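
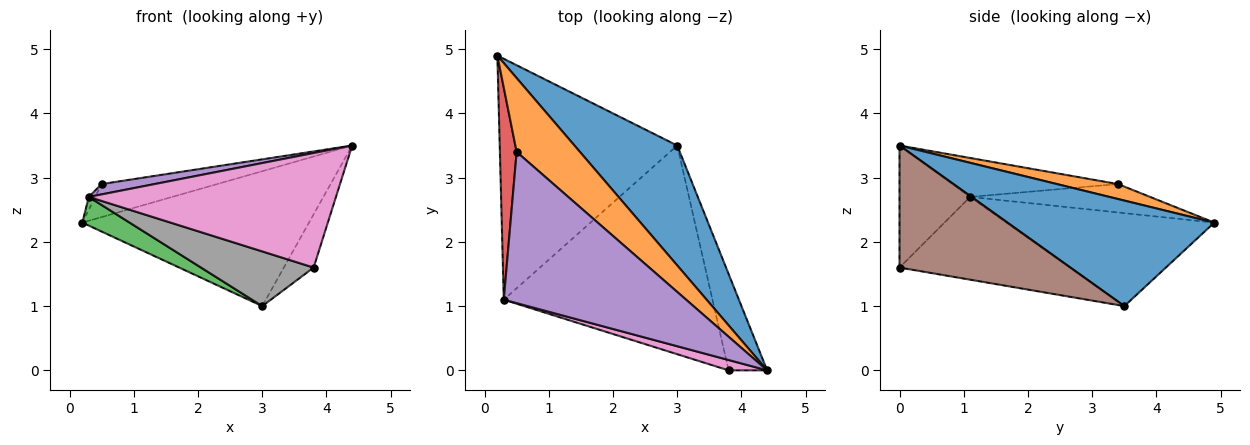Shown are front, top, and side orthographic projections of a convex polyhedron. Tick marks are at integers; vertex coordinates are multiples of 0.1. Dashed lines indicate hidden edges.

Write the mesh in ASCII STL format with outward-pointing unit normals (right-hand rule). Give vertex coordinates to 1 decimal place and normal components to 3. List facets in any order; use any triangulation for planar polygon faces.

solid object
 facet normal 0.564 0.617 0.549
  outer loop
   vertex 3.0 3.5 1.0
   vertex 0.2 4.9 2.3
   vertex 4.4 0.0 3.5
  endloop
 endfacet
 facet normal 0.211 0.399 0.892
  outer loop
   vertex 0.5 3.4 2.9
   vertex 4.4 0.0 3.5
   vertex 0.2 4.9 2.3
  endloop
 endfacet
 facet normal -0.461 -0.105 -0.881
  outer loop
   vertex 0.3 1.1 2.7
   vertex 0.2 4.9 2.3
   vertex 3.0 3.5 1.0
  endloop
 endfacet
 facet normal -0.861 0.031 0.507
  outer loop
   vertex 0.3 1.1 2.7
   vertex 0.5 3.4 2.9
   vertex 0.2 4.9 2.3
  endloop
 endfacet
 facet normal -0.208 -0.067 0.976
  outer loop
   vertex 0.3 1.1 2.7
   vertex 4.4 0.0 3.5
   vertex 0.5 3.4 2.9
  endloop
 endfacet
 facet normal 0.941 0.164 -0.297
  outer loop
   vertex 3.8 0.0 1.6
   vertex 3.0 3.5 1.0
   vertex 4.4 0.0 3.5
  endloop
 endfacet
 facet normal -0.274 -0.958 0.086
  outer loop
   vertex 3.8 0.0 1.6
   vertex 4.4 0.0 3.5
   vertex 0.3 1.1 2.7
  endloop
 endfacet
 facet normal -0.358 -0.237 -0.903
  outer loop
   vertex 3.8 0.0 1.6
   vertex 0.3 1.1 2.7
   vertex 3.0 3.5 1.0
  endloop
 endfacet
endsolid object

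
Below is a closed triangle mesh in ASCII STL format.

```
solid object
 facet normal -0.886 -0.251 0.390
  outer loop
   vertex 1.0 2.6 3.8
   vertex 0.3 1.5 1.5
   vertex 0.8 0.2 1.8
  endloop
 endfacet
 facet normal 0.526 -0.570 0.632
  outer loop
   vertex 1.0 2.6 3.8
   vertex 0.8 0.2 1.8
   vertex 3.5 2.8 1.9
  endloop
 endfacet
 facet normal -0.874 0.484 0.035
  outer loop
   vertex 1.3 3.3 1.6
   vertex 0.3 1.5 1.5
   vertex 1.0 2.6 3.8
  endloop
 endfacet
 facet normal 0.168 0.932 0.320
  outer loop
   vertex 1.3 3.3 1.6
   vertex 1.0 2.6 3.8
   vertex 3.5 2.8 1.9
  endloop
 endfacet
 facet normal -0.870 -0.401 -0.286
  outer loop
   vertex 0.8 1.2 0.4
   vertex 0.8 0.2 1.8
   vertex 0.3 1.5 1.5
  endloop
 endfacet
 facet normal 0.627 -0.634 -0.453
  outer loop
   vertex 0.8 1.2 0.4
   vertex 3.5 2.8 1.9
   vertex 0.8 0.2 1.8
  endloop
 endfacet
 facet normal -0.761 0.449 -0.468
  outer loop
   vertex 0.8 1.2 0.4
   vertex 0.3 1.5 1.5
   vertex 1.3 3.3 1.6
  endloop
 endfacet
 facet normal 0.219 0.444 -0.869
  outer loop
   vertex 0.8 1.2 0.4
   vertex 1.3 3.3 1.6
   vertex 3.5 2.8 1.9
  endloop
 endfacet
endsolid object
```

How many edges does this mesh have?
12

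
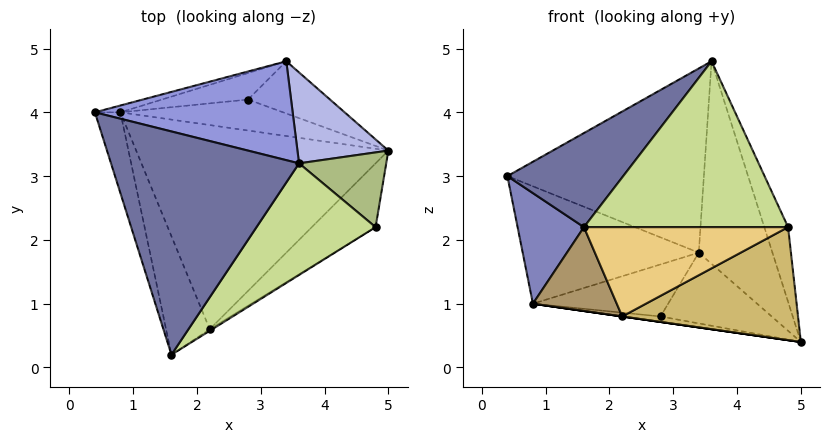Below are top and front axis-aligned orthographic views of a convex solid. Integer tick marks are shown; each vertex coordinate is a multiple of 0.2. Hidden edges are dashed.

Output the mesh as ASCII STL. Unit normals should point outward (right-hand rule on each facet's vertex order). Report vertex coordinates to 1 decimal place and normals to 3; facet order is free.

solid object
 facet normal -0.524 -0.331 0.785
  outer loop
   vertex 3.6 3.2 4.8
   vertex 0.4 4.0 3.0
   vertex 1.6 0.2 2.2
  endloop
 endfacet
 facet normal -0.947 -0.259 -0.189
  outer loop
   vertex 0.8 4.0 1.0
   vertex 1.6 0.2 2.2
   vertex 0.4 4.0 3.0
  endloop
 endfacet
 facet normal -0.046 0.880 0.472
  outer loop
   vertex 3.4 4.8 1.8
   vertex 0.4 4.0 3.0
   vertex 3.6 3.2 4.8
  endloop
 endfacet
 facet normal 0.756 0.597 0.268
  outer loop
   vertex 3.4 4.8 1.8
   vertex 3.6 3.2 4.8
   vertex 5.0 3.4 0.4
  endloop
 endfacet
 facet normal -0.278 0.959 -0.056
  outer loop
   vertex 3.4 4.8 1.8
   vertex 0.8 4.0 1.0
   vertex 0.4 4.0 3.0
  endloop
 endfacet
 facet normal 0.905 0.302 0.302
  outer loop
   vertex 4.8 2.2 2.2
   vertex 5.0 3.4 0.4
   vertex 3.6 3.2 4.8
  endloop
 endfacet
 facet normal 0.460 -0.736 0.496
  outer loop
   vertex 4.8 2.2 2.2
   vertex 3.6 3.2 4.8
   vertex 1.6 0.2 2.2
  endloop
 endfacet
 facet normal -0.141 0.000 -0.990
  outer loop
   vertex 2.2 0.6 0.8
   vertex 0.8 4.0 1.0
   vertex 5.0 3.4 0.4
  endloop
 endfacet
 facet normal -0.835 -0.318 -0.449
  outer loop
   vertex 2.2 0.6 0.8
   vertex 1.6 0.2 2.2
   vertex 0.8 4.0 1.0
  endloop
 endfacet
 facet normal 0.625 -0.680 -0.384
  outer loop
   vertex 2.2 0.6 0.8
   vertex 5.0 3.4 0.4
   vertex 4.8 2.2 2.2
  endloop
 endfacet
 facet normal 0.530 -0.848 -0.015
  outer loop
   vertex 2.2 0.6 0.8
   vertex 4.8 2.2 2.2
   vertex 1.6 0.2 2.2
  endloop
 endfacet
 facet normal -0.115 0.173 -0.978
  outer loop
   vertex 2.8 4.2 0.8
   vertex 5.0 3.4 0.4
   vertex 0.8 4.0 1.0
  endloop
 endfacet
 facet normal 0.182 0.791 -0.584
  outer loop
   vertex 2.8 4.2 0.8
   vertex 3.4 4.8 1.8
   vertex 5.0 3.4 0.4
  endloop
 endfacet
 facet normal -0.133 0.883 -0.450
  outer loop
   vertex 2.8 4.2 0.8
   vertex 0.8 4.0 1.0
   vertex 3.4 4.8 1.8
  endloop
 endfacet
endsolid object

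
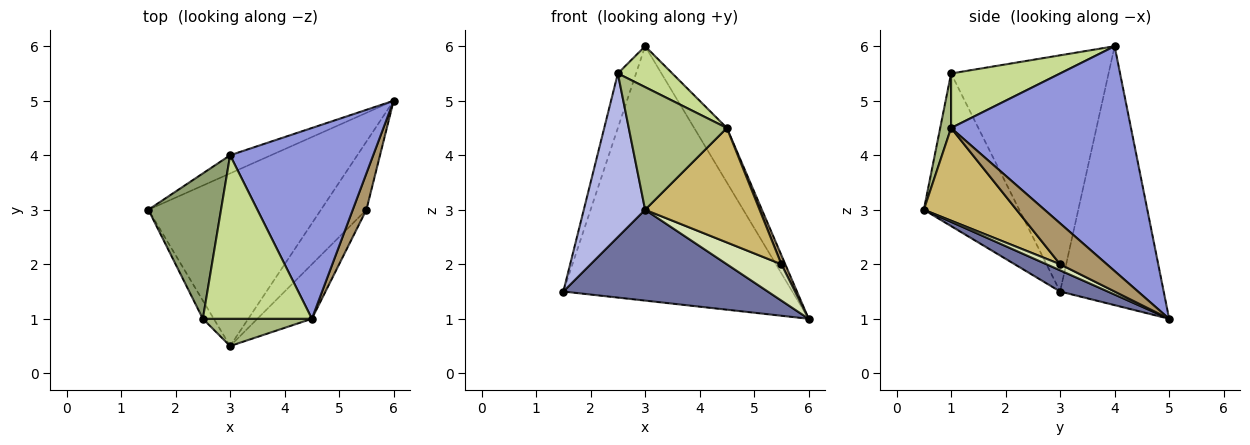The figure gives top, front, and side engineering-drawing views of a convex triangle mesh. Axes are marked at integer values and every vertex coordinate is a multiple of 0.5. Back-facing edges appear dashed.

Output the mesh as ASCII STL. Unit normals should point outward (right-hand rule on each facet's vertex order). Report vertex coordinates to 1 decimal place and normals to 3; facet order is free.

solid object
 facet normal 0.108 -0.463 -0.880
  outer loop
   vertex 3.0 0.5 3.0
   vertex 1.5 3.0 1.5
   vertex 6.0 5.0 1.0
  endloop
 endfacet
 facet normal -0.411 0.909 -0.065
  outer loop
   vertex 3.0 4.0 6.0
   vertex 6.0 5.0 1.0
   vertex 1.5 3.0 1.5
  endloop
 endfacet
 facet normal 0.834 0.152 0.531
  outer loop
   vertex 4.5 1.0 4.5
   vertex 6.0 5.0 1.0
   vertex 3.0 4.0 6.0
  endloop
 endfacet
 facet normal -0.840 -0.540 -0.060
  outer loop
   vertex 2.5 1.0 5.5
   vertex 1.5 3.0 1.5
   vertex 3.0 0.5 3.0
  endloop
 endfacet
 facet normal -0.950 0.110 0.292
  outer loop
   vertex 2.5 1.0 5.5
   vertex 3.0 4.0 6.0
   vertex 1.5 3.0 1.5
  endloop
 endfacet
 facet normal 0.108 -0.970 0.216
  outer loop
   vertex 2.5 1.0 5.5
   vertex 3.0 0.5 3.0
   vertex 4.5 1.0 4.5
  endloop
 endfacet
 facet normal 0.436 -0.218 0.873
  outer loop
   vertex 2.5 1.0 5.5
   vertex 4.5 1.0 4.5
   vertex 3.0 4.0 6.0
  endloop
 endfacet
 facet normal 0.117 -0.467 -0.876
  outer loop
   vertex 5.5 3.0 2.0
   vertex 3.0 0.5 3.0
   vertex 6.0 5.0 1.0
  endloop
 endfacet
 facet normal 0.946 -0.079 0.315
  outer loop
   vertex 5.5 3.0 2.0
   vertex 6.0 5.0 1.0
   vertex 4.5 1.0 4.5
  endloop
 endfacet
 facet normal 0.590 -0.729 -0.347
  outer loop
   vertex 5.5 3.0 2.0
   vertex 4.5 1.0 4.5
   vertex 3.0 0.5 3.0
  endloop
 endfacet
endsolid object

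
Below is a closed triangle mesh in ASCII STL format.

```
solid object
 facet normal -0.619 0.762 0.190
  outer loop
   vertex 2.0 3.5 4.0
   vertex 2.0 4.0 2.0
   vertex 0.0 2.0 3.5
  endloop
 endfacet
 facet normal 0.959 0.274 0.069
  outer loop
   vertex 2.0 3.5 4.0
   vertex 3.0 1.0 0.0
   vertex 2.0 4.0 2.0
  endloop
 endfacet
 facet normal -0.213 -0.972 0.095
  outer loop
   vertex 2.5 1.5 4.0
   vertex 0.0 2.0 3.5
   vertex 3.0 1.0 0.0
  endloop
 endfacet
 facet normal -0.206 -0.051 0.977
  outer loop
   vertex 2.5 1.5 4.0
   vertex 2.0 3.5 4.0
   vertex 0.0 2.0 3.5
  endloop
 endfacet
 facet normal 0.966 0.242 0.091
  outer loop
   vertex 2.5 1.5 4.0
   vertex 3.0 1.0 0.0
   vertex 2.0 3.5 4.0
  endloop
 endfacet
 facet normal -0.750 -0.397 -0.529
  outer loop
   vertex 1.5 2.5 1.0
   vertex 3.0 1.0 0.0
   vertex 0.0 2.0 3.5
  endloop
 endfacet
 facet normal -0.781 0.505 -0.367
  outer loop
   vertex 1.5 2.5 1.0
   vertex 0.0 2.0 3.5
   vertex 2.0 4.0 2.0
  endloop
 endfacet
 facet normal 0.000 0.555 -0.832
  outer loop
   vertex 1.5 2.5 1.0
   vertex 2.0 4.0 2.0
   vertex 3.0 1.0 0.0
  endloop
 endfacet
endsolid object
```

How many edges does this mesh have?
12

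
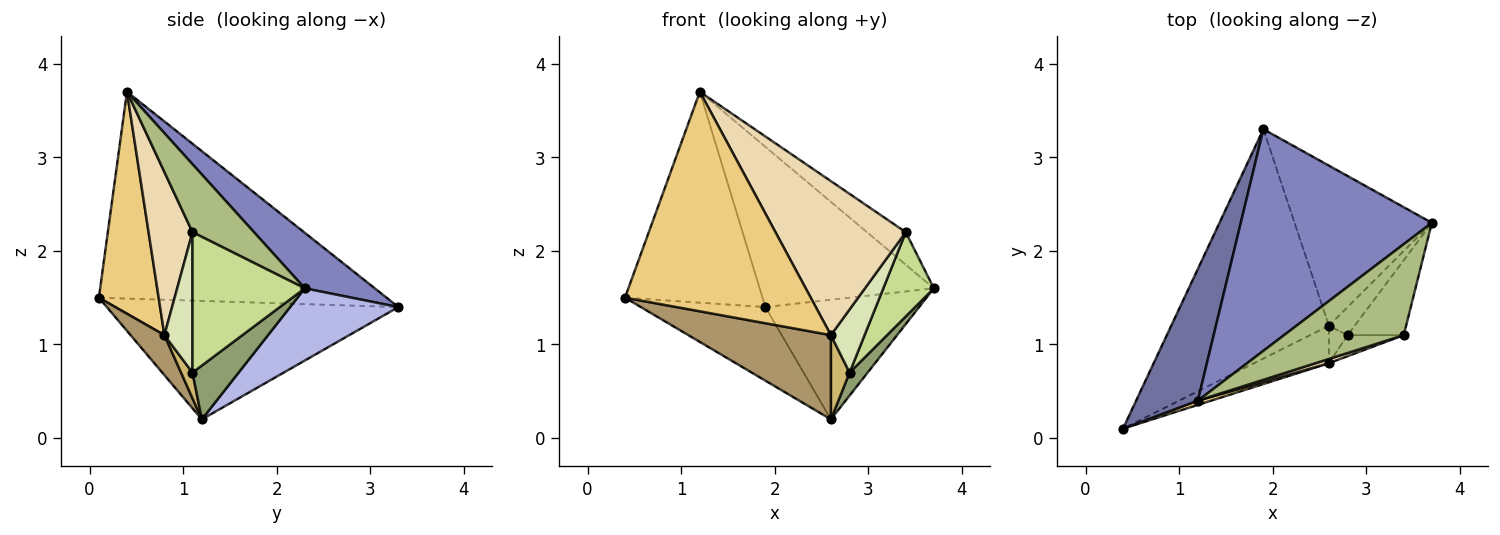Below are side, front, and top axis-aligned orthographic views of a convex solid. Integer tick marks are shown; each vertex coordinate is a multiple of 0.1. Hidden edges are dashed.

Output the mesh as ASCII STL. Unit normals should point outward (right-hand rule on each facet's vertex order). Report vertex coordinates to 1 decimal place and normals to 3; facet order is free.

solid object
 facet normal -0.871 0.416 0.260
  outer loop
   vertex 1.2 0.4 3.7
   vertex 1.9 3.3 1.4
   vertex 0.4 0.1 1.5
  endloop
 endfacet
 facet normal 0.229 0.570 0.789
  outer loop
   vertex 1.2 0.4 3.7
   vertex 3.7 2.3 1.6
   vertex 1.9 3.3 1.4
  endloop
 endfacet
 facet normal -0.582 0.249 -0.774
  outer loop
   vertex 2.6 1.2 0.2
   vertex 0.4 0.1 1.5
   vertex 1.9 3.3 1.4
  endloop
 endfacet
 facet normal 0.388 0.551 -0.738
  outer loop
   vertex 2.6 1.2 0.2
   vertex 1.9 3.3 1.4
   vertex 3.7 2.3 1.6
  endloop
 endfacet
 facet normal 0.851 -0.333 -0.407
  outer loop
   vertex 2.8 1.1 0.7
   vertex 2.6 1.2 0.2
   vertex 3.7 2.3 1.6
  endloop
 endfacet
 facet normal 0.472 0.297 0.830
  outer loop
   vertex 3.4 1.1 2.2
   vertex 3.7 2.3 1.6
   vertex 1.2 0.4 3.7
  endloop
 endfacet
 facet normal 0.857 -0.386 -0.343
  outer loop
   vertex 3.4 1.1 2.2
   vertex 2.8 1.1 0.7
   vertex 3.7 2.3 1.6
  endloop
 endfacet
 facet normal 0.620 -0.744 -0.248
  outer loop
   vertex 2.6 0.8 1.1
   vertex 2.8 1.1 0.7
   vertex 3.4 1.1 2.2
  endloop
 endfacet
 facet normal 0.212 -0.893 -0.397
  outer loop
   vertex 2.6 0.8 1.1
   vertex 0.4 0.1 1.5
   vertex 2.6 1.2 0.2
  endloop
 endfacet
 facet normal 0.488 -0.798 -0.355
  outer loop
   vertex 2.6 0.8 1.1
   vertex 2.6 1.2 0.2
   vertex 2.8 1.1 0.7
  endloop
 endfacet
 facet normal 0.306 -0.952 0.018
  outer loop
   vertex 2.6 0.8 1.1
   vertex 1.2 0.4 3.7
   vertex 0.4 0.1 1.5
  endloop
 endfacet
 facet normal 0.319 -0.947 0.026
  outer loop
   vertex 2.6 0.8 1.1
   vertex 3.4 1.1 2.2
   vertex 1.2 0.4 3.7
  endloop
 endfacet
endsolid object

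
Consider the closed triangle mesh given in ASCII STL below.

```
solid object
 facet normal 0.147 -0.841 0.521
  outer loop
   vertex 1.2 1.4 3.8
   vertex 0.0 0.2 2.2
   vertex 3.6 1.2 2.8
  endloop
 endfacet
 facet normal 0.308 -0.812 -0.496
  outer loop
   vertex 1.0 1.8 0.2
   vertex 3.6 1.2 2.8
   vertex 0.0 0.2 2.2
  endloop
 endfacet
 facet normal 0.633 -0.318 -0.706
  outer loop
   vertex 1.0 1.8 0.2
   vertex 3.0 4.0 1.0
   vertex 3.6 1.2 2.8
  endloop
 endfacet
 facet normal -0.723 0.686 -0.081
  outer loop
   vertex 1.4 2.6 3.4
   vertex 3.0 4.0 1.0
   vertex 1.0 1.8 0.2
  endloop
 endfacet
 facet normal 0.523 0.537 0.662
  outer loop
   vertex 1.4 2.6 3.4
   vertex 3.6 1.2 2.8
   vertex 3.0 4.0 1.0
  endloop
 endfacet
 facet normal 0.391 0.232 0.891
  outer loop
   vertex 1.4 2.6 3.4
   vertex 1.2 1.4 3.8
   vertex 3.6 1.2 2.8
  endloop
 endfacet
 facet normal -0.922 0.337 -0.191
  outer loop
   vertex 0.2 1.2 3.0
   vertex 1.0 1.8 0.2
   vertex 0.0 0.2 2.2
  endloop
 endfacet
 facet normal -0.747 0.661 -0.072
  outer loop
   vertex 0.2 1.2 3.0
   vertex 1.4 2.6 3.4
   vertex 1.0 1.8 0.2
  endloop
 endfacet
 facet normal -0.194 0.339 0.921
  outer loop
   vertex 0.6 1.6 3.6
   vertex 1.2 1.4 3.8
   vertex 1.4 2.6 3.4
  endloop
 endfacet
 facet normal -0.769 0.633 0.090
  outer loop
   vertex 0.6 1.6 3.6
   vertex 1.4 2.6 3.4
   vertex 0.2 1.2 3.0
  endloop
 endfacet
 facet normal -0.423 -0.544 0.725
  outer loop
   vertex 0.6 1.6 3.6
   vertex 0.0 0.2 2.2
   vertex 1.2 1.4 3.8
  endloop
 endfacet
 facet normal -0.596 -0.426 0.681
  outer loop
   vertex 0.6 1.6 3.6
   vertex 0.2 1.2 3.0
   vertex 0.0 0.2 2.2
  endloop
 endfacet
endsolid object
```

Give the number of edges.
18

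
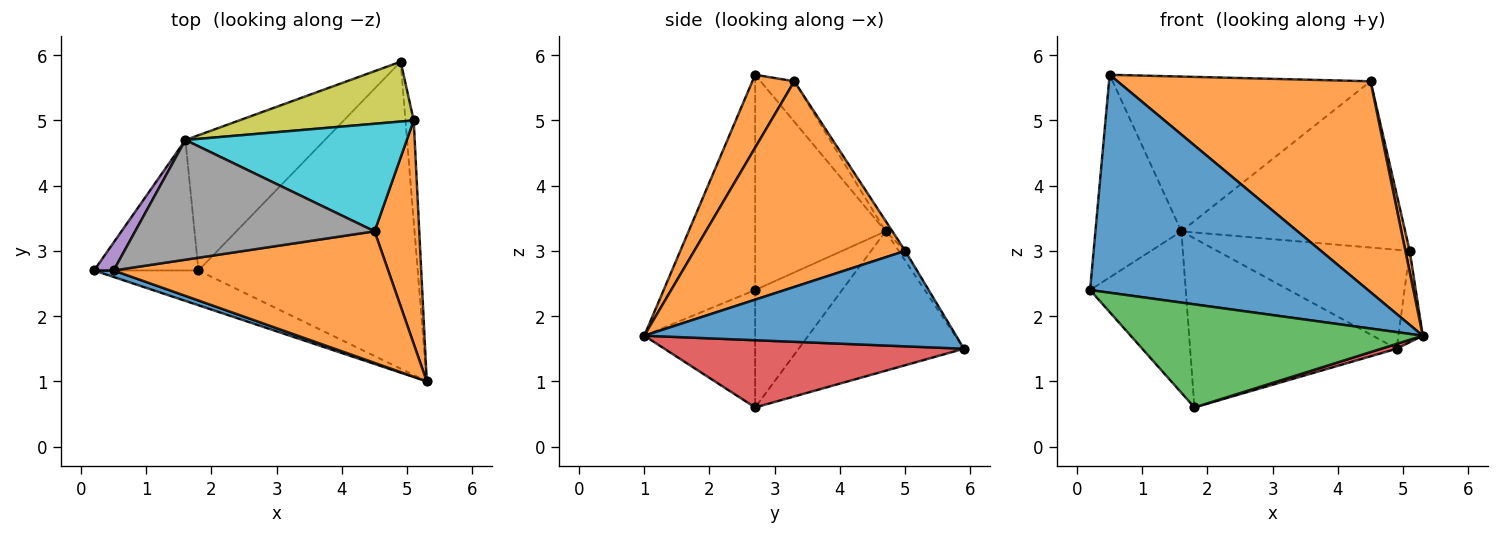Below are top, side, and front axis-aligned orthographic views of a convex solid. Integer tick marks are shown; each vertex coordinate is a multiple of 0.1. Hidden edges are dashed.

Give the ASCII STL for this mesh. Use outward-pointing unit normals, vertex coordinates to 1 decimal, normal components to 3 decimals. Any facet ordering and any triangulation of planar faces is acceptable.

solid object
 facet normal -0.313 -0.949 0.028
  outer loop
   vertex 0.5 2.7 5.7
   vertex 0.2 2.7 2.4
   vertex 5.3 1.0 1.7
  endloop
 endfacet
 facet normal 0.139 -0.840 0.524
  outer loop
   vertex 4.5 3.3 5.6
   vertex 0.5 2.7 5.7
   vertex 5.3 1.0 1.7
  endloop
 endfacet
 facet normal -0.338 -0.892 -0.301
  outer loop
   vertex 1.8 2.7 0.6
   vertex 5.3 1.0 1.7
   vertex 0.2 2.7 2.4
  endloop
 endfacet
 facet normal 0.293 -0.015 -0.956
  outer loop
   vertex 1.8 2.7 0.6
   vertex 4.9 5.9 1.5
   vertex 5.3 1.0 1.7
  endloop
 endfacet
 facet normal -0.833 0.549 0.076
  outer loop
   vertex 1.6 4.7 3.3
   vertex 0.2 2.7 2.4
   vertex 0.5 2.7 5.7
  endloop
 endfacet
 facet normal -0.577 0.635 -0.513
  outer loop
   vertex 1.6 4.7 3.3
   vertex 1.8 2.7 0.6
   vertex 0.2 2.7 2.4
  endloop
 endfacet
 facet normal -0.530 0.662 -0.530
  outer loop
   vertex 1.6 4.7 3.3
   vertex 4.9 5.9 1.5
   vertex 1.8 2.7 0.6
  endloop
 endfacet
 facet normal -0.103 0.787 0.609
  outer loop
   vertex 1.6 4.7 3.3
   vertex 0.5 2.7 5.7
   vertex 4.5 3.3 5.6
  endloop
 endfacet
 facet normal -0.029 0.855 0.517
  outer loop
   vertex 5.1 5.0 3.0
   vertex 4.9 5.9 1.5
   vertex 1.6 4.7 3.3
  endloop
 endfacet
 facet normal -0.025 0.839 0.543
  outer loop
   vertex 5.1 5.0 3.0
   vertex 1.6 4.7 3.3
   vertex 4.5 3.3 5.6
  endloop
 endfacet
 facet normal 0.993 0.078 -0.086
  outer loop
   vertex 5.1 5.0 3.0
   vertex 5.3 1.0 1.7
   vertex 4.9 5.9 1.5
  endloop
 endfacet
 facet normal 0.977 -0.020 0.212
  outer loop
   vertex 5.1 5.0 3.0
   vertex 4.5 3.3 5.6
   vertex 5.3 1.0 1.7
  endloop
 endfacet
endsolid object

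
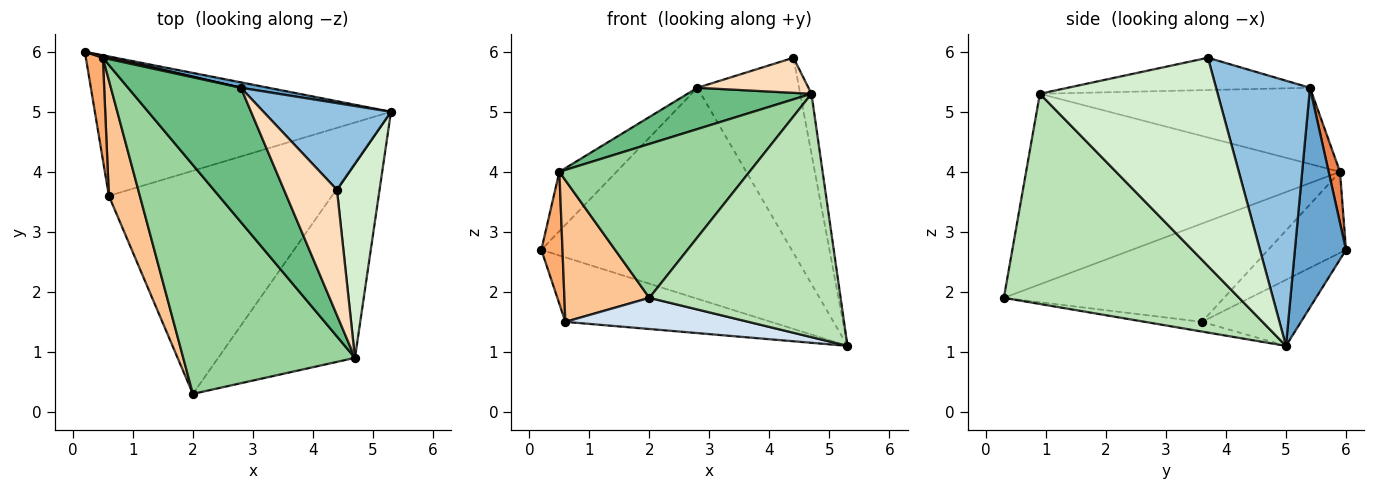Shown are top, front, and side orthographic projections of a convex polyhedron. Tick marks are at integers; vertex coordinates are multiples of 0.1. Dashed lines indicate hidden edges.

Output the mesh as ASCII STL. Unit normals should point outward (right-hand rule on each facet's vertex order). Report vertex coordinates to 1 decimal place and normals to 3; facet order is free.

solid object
 facet normal 0.200 0.979 0.025
  outer loop
   vertex 2.8 5.4 5.4
   vertex 5.3 5.0 1.1
   vertex 0.2 6.0 2.7
  endloop
 endfacet
 facet normal 0.645 0.698 0.310
  outer loop
   vertex 2.8 5.4 5.4
   vertex 4.4 3.7 5.9
   vertex 5.3 5.0 1.1
  endloop
 endfacet
 facet normal -0.198 0.412 -0.889
  outer loop
   vertex 0.6 3.6 1.5
   vertex 0.2 6.0 2.7
   vertex 5.3 5.0 1.1
  endloop
 endfacet
 facet normal -0.043 -0.138 -0.989
  outer loop
   vertex 0.6 3.6 1.5
   vertex 5.3 5.0 1.1
   vertex 2.0 0.3 1.9
  endloop
 endfacet
 facet normal 0.195 0.980 0.031
  outer loop
   vertex 0.5 5.9 4.0
   vertex 2.8 5.4 5.4
   vertex 0.2 6.0 2.7
  endloop
 endfacet
 facet normal -0.946 -0.257 0.199
  outer loop
   vertex 0.5 5.9 4.0
   vertex 0.2 6.0 2.7
   vertex 0.6 3.6 1.5
  endloop
 endfacet
 facet normal -0.895 -0.346 0.282
  outer loop
   vertex 0.5 5.9 4.0
   vertex 0.6 3.6 1.5
   vertex 2.0 0.3 1.9
  endloop
 endfacet
 facet normal -0.506 -0.232 0.831
  outer loop
   vertex 4.7 0.9 5.3
   vertex 4.4 3.7 5.9
   vertex 2.8 5.4 5.4
  endloop
 endfacet
 facet normal -0.542 -0.247 0.803
  outer loop
   vertex 4.7 0.9 5.3
   vertex 2.8 5.4 5.4
   vertex 0.5 5.9 4.0
  endloop
 endfacet
 facet normal -0.677 -0.410 0.610
  outer loop
   vertex 4.7 0.9 5.3
   vertex 0.5 5.9 4.0
   vertex 2.0 0.3 1.9
  endloop
 endfacet
 facet normal 0.693 -0.563 -0.451
  outer loop
   vertex 4.7 0.9 5.3
   vertex 2.0 0.3 1.9
   vertex 5.3 5.0 1.1
  endloop
 endfacet
 facet normal 0.978 0.062 0.200
  outer loop
   vertex 4.7 0.9 5.3
   vertex 5.3 5.0 1.1
   vertex 4.4 3.7 5.9
  endloop
 endfacet
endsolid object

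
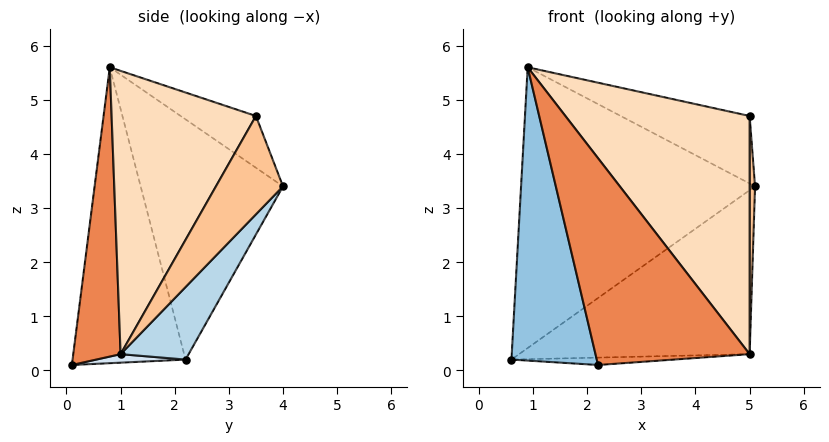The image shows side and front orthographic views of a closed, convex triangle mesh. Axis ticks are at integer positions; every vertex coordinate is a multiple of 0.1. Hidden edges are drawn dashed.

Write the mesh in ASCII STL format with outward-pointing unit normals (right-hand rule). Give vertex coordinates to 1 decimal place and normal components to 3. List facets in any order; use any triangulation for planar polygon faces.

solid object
 facet normal -0.504 0.829 0.243
  outer loop
   vertex 0.9 0.8 5.6
   vertex 5.1 4.0 3.4
   vertex 0.6 2.2 0.2
  endloop
 endfacet
 facet normal -0.793 -0.599 -0.111
  outer loop
   vertex 0.9 0.8 5.6
   vertex 0.6 2.2 0.2
   vertex 2.2 0.1 0.1
  endloop
 endfacet
 facet normal 0.206 0.700 -0.684
  outer loop
   vertex 5.0 1.0 0.3
   vertex 0.6 2.2 0.2
   vertex 5.1 4.0 3.4
  endloop
 endfacet
 facet normal 0.045 0.082 -0.996
  outer loop
   vertex 5.0 1.0 0.3
   vertex 2.2 0.1 0.1
   vertex 0.6 2.2 0.2
  endloop
 endfacet
 facet normal 0.288 -0.939 0.188
  outer loop
   vertex 5.0 1.0 0.3
   vertex 0.9 0.8 5.6
   vertex 2.2 0.1 0.1
  endloop
 endfacet
 facet normal -0.484 0.829 0.281
  outer loop
   vertex 5.0 3.5 4.7
   vertex 5.1 4.0 3.4
   vertex 0.9 0.8 5.6
  endloop
 endfacet
 facet normal 0.996 -0.080 0.046
  outer loop
   vertex 5.0 3.5 4.7
   vertex 5.0 1.0 0.3
   vertex 5.1 4.0 3.4
  endloop
 endfacet
 facet normal 0.563 -0.719 0.408
  outer loop
   vertex 5.0 3.5 4.7
   vertex 0.9 0.8 5.6
   vertex 5.0 1.0 0.3
  endloop
 endfacet
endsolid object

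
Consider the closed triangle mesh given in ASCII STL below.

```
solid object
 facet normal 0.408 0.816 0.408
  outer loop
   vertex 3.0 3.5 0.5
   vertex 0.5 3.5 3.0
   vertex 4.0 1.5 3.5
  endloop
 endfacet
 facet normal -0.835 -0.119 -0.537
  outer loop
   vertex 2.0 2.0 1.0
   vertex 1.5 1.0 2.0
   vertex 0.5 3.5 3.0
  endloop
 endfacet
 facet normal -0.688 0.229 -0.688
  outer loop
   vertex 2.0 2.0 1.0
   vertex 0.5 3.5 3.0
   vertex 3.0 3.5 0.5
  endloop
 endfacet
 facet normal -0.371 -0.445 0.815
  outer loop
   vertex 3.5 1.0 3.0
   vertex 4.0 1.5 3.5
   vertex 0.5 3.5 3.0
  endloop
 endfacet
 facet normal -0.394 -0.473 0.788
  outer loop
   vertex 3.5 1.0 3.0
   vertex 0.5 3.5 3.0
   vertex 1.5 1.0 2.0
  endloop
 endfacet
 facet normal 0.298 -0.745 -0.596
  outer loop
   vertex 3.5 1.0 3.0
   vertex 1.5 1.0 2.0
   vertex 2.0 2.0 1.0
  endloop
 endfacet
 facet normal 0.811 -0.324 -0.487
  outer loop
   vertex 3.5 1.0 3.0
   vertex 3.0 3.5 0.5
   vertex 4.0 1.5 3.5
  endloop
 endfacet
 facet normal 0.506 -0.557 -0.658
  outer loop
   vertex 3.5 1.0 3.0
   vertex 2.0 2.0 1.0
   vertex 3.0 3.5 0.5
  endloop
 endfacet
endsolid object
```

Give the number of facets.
8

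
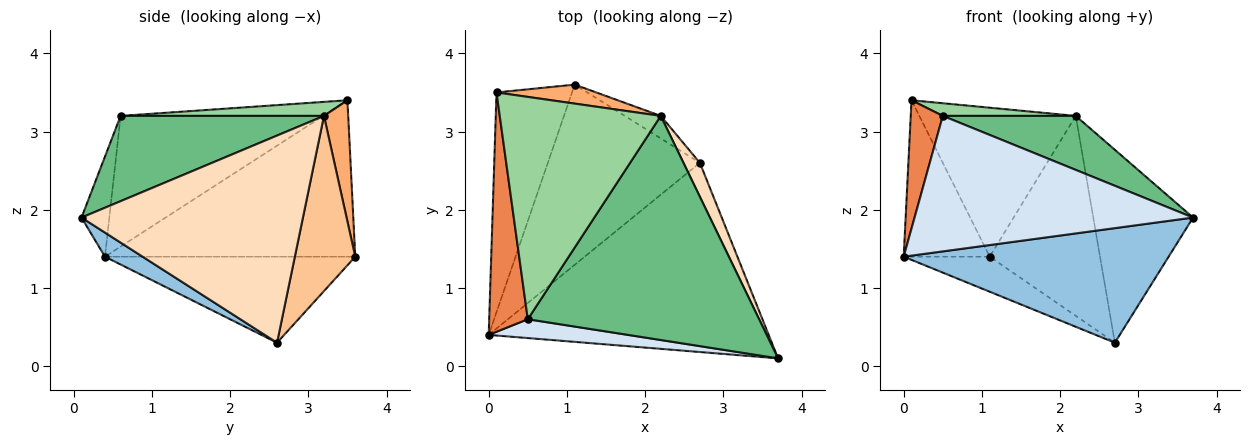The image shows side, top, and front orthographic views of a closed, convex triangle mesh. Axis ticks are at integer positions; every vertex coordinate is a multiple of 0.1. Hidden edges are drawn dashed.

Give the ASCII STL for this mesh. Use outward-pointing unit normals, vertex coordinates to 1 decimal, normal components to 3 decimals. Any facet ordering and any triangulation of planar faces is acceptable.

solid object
 facet normal -0.860 0.296 -0.415
  outer loop
   vertex 0.1 3.5 3.4
   vertex 1.1 3.6 1.4
   vertex 0.0 0.4 1.4
  endloop
 endfacet
 facet normal 0.073 -0.517 -0.853
  outer loop
   vertex 2.7 2.6 0.3
   vertex 3.7 0.1 1.9
   vertex 0.0 0.4 1.4
  endloop
 endfacet
 facet normal -0.486 0.167 -0.858
  outer loop
   vertex 2.7 2.6 0.3
   vertex 0.0 0.4 1.4
   vertex 1.1 3.6 1.4
  endloop
 endfacet
 facet normal -0.098 -0.986 0.137
  outer loop
   vertex 0.5 0.6 3.2
   vertex 0.0 0.4 1.4
   vertex 3.7 0.1 1.9
  endloop
 endfacet
 facet normal -0.948 -0.150 0.280
  outer loop
   vertex 0.5 0.6 3.2
   vertex 0.1 3.5 3.4
   vertex 0.0 0.4 1.4
  endloop
 endfacet
 facet normal 0.152 0.980 0.125
  outer loop
   vertex 2.2 3.2 3.2
   vertex 1.1 3.6 1.4
   vertex 0.1 3.5 3.4
  endloop
 endfacet
 facet normal 0.478 0.873 -0.098
  outer loop
   vertex 2.2 3.2 3.2
   vertex 2.7 2.6 0.3
   vertex 1.1 3.6 1.4
  endloop
 endfacet
 facet normal 0.909 0.410 0.072
  outer loop
   vertex 2.2 3.2 3.2
   vertex 3.7 0.1 1.9
   vertex 2.7 2.6 0.3
  endloop
 endfacet
 facet normal 0.337 -0.221 0.915
  outer loop
   vertex 2.2 3.2 3.2
   vertex 0.5 0.6 3.2
   vertex 3.7 0.1 1.9
  endloop
 endfacet
 facet normal 0.087 -0.057 0.995
  outer loop
   vertex 2.2 3.2 3.2
   vertex 0.1 3.5 3.4
   vertex 0.5 0.6 3.2
  endloop
 endfacet
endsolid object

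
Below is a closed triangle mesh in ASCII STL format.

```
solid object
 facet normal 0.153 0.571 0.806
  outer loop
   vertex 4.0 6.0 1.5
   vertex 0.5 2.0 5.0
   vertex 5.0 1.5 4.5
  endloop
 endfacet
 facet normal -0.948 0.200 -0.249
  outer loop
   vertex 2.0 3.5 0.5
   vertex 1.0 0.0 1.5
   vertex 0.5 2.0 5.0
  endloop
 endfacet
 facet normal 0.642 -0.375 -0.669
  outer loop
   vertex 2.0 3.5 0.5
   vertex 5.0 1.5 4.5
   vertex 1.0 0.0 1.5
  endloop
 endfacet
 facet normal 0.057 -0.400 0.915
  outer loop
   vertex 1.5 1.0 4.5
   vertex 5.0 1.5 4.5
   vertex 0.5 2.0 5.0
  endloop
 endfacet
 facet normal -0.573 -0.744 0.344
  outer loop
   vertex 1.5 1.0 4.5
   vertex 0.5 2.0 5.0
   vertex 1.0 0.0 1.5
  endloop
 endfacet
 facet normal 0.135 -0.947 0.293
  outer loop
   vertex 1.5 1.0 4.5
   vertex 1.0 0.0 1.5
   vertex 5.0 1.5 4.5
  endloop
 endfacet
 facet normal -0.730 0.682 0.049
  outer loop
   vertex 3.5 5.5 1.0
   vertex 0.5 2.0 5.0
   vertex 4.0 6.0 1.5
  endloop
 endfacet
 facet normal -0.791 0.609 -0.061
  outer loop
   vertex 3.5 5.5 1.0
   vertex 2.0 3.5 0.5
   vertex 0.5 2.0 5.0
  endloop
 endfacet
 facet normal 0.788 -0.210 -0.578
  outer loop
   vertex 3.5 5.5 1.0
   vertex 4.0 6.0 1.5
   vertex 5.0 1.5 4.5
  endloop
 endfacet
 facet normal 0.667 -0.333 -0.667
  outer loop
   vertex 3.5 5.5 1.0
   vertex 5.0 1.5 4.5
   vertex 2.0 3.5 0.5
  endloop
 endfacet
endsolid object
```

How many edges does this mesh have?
15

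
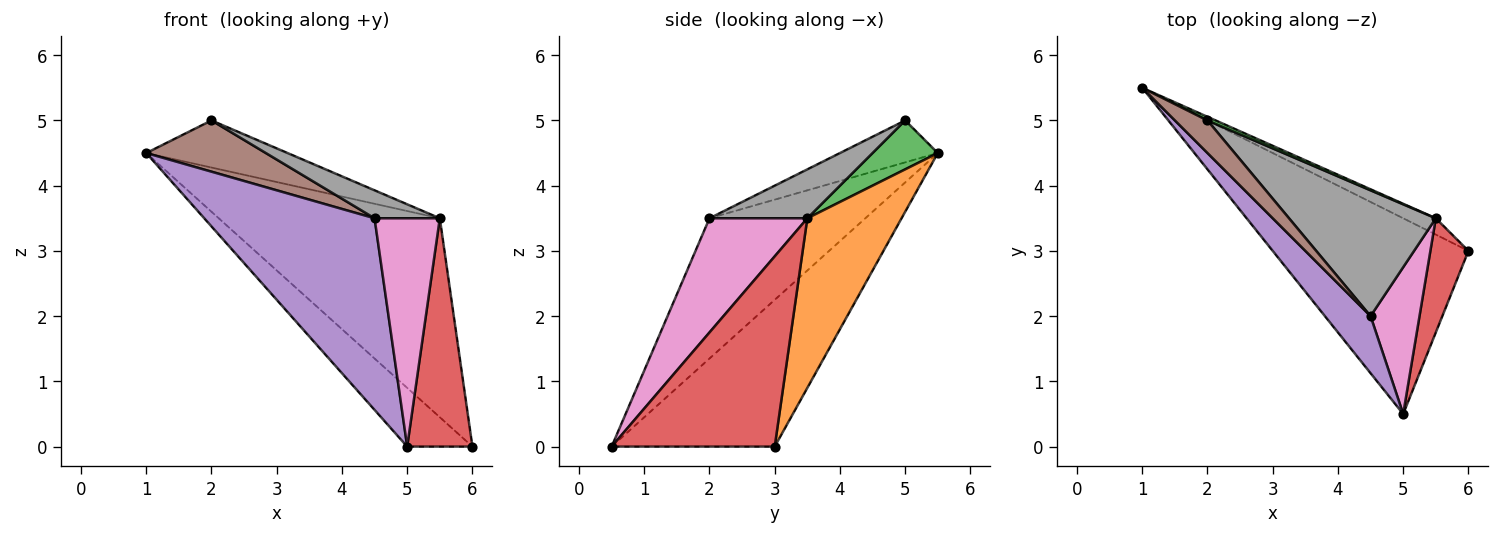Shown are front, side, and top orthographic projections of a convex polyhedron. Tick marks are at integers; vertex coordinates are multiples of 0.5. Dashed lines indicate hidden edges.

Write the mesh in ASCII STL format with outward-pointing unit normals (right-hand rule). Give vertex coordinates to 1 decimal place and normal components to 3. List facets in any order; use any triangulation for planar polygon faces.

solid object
 facet normal -0.583 0.233 -0.778
  outer loop
   vertex 5.0 0.5 0.0
   vertex 1.0 5.5 4.5
   vertex 6.0 3.0 0.0
  endloop
 endfacet
 facet normal 0.391 0.917 -0.075
  outer loop
   vertex 5.5 3.5 3.5
   vertex 6.0 3.0 0.0
   vertex 1.0 5.5 4.5
  endloop
 endfacet
 facet normal 0.418 0.906 0.070
  outer loop
   vertex 5.5 3.5 3.5
   vertex 1.0 5.5 4.5
   vertex 2.0 5.0 5.0
  endloop
 endfacet
 facet normal 0.913 -0.365 0.183
  outer loop
   vertex 5.5 3.5 3.5
   vertex 5.0 0.5 0.0
   vertex 6.0 3.0 0.0
  endloop
 endfacet
 facet normal -0.659 -0.721 0.215
  outer loop
   vertex 4.5 2.0 3.5
   vertex 1.0 5.5 4.5
   vertex 5.0 0.5 0.0
  endloop
 endfacet
 facet normal -0.568 -0.694 0.442
  outer loop
   vertex 4.5 2.0 3.5
   vertex 2.0 5.0 5.0
   vertex 1.0 5.5 4.5
  endloop
 endfacet
 facet normal 0.784 -0.522 0.336
  outer loop
   vertex 4.5 2.0 3.5
   vertex 5.0 0.5 0.0
   vertex 5.5 3.5 3.5
  endloop
 endfacet
 facet normal 0.309 -0.206 0.928
  outer loop
   vertex 4.5 2.0 3.5
   vertex 5.5 3.5 3.5
   vertex 2.0 5.0 5.0
  endloop
 endfacet
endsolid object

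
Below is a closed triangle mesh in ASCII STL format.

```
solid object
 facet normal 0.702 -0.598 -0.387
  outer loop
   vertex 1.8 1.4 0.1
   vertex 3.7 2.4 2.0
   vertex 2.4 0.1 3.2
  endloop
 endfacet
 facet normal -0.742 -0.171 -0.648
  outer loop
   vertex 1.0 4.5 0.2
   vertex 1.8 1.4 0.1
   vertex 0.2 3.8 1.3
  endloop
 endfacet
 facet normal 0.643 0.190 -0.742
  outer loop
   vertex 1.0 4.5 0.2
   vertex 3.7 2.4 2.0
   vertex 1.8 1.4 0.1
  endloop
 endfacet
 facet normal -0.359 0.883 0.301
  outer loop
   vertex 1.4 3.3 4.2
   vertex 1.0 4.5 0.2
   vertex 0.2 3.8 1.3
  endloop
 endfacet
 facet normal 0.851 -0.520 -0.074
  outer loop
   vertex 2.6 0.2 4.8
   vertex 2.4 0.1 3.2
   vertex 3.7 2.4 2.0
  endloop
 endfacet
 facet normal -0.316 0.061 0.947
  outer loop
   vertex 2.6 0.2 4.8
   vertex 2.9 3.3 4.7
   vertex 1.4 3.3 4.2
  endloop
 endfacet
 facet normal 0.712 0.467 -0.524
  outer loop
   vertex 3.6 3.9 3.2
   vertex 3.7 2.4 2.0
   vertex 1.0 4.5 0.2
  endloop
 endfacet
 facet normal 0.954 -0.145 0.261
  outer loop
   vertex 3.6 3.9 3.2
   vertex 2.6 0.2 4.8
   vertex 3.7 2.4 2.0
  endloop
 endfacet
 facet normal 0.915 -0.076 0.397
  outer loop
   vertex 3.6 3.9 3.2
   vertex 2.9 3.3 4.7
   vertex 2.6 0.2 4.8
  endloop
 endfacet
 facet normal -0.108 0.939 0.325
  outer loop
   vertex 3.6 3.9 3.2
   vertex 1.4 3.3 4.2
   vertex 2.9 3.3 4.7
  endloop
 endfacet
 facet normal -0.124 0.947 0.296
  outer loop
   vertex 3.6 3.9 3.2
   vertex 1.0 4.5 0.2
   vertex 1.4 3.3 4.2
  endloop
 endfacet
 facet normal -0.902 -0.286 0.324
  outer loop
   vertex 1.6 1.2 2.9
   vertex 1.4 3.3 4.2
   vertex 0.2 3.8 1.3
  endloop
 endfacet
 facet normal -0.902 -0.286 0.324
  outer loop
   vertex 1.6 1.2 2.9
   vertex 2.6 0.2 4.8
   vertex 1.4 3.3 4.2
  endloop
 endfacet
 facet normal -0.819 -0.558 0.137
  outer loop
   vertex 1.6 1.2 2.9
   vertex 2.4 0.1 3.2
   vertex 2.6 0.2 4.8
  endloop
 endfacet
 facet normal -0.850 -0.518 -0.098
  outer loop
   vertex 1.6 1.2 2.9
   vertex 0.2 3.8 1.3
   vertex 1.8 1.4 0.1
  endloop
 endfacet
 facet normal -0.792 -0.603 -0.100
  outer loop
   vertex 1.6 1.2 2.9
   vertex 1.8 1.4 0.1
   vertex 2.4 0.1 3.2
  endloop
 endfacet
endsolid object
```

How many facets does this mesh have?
16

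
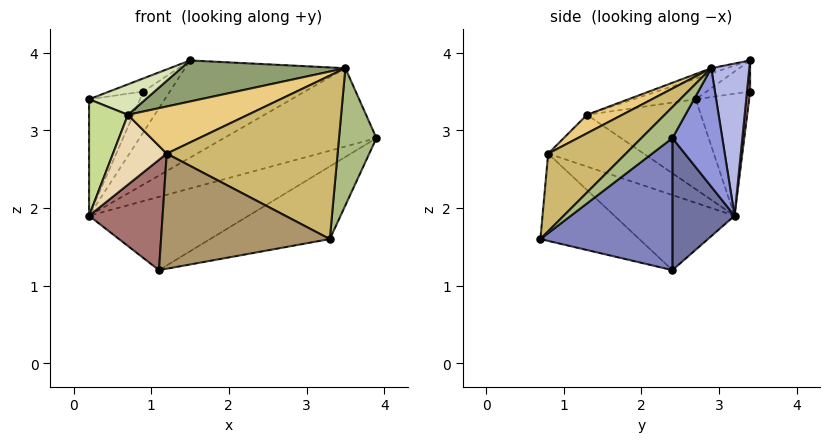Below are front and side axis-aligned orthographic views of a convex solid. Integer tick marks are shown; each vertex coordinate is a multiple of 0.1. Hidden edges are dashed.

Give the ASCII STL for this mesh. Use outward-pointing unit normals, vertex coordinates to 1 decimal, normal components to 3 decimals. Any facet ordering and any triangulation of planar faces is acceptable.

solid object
 facet normal 0.312 0.800 -0.513
  outer loop
   vertex 1.1 2.4 1.2
   vertex 0.2 3.2 1.9
   vertex 3.9 2.4 2.9
  endloop
 endfacet
 facet normal 0.470 0.426 -0.773
  outer loop
   vertex 1.1 2.4 1.2
   vertex 3.9 2.4 2.9
   vertex 3.3 0.7 1.6
  endloop
 endfacet
 facet normal 0.290 0.886 -0.363
  outer loop
   vertex 3.5 2.9 3.8
   vertex 3.9 2.4 2.9
   vertex 0.2 3.2 1.9
  endloop
 endfacet
 facet normal 0.224 0.945 -0.240
  outer loop
   vertex 3.5 2.9 3.8
   vertex 0.2 3.2 1.9
   vertex 1.5 3.4 3.9
  endloop
 endfacet
 facet normal -0.029 -0.306 0.952
  outer loop
   vertex 3.5 2.9 3.8
   vertex 1.5 3.4 3.9
   vertex 0.7 1.3 3.2
  endloop
 endfacet
 facet normal 0.521 -0.627 0.580
  outer loop
   vertex 3.5 2.9 3.8
   vertex 3.3 0.7 1.6
   vertex 3.9 2.4 2.9
  endloop
 endfacet
 facet normal -0.941 -0.321 -0.107
  outer loop
   vertex 0.2 2.7 3.4
   vertex 0.2 3.2 1.9
   vertex 0.7 1.3 3.2
  endloop
 endfacet
 facet normal -0.244 -0.222 0.944
  outer loop
   vertex 0.2 2.7 3.4
   vertex 0.7 1.3 3.2
   vertex 1.5 3.4 3.9
  endloop
 endfacet
 facet normal -0.378 -0.646 -0.663
  outer loop
   vertex 1.2 0.8 2.7
   vertex 1.1 2.4 1.2
   vertex 3.3 0.7 1.6
  endloop
 endfacet
 facet normal 0.312 -0.686 0.658
  outer loop
   vertex 1.2 0.8 2.7
   vertex 3.3 0.7 1.6
   vertex 3.5 2.9 3.8
  endloop
 endfacet
 facet normal 0.177 -0.602 0.779
  outer loop
   vertex 1.2 0.8 2.7
   vertex 3.5 2.9 3.8
   vertex 0.7 1.3 3.2
  endloop
 endfacet
 facet normal -0.814 -0.458 -0.356
  outer loop
   vertex 1.2 0.8 2.7
   vertex 0.7 1.3 3.2
   vertex 0.2 3.2 1.9
  endloop
 endfacet
 facet normal -0.763 -0.467 -0.447
  outer loop
   vertex 1.2 0.8 2.7
   vertex 0.2 3.2 1.9
   vertex 1.1 2.4 1.2
  endloop
 endfacet
 facet normal 0.115 0.978 -0.173
  outer loop
   vertex 0.9 3.4 3.5
   vertex 1.5 3.4 3.9
   vertex 0.2 3.2 1.9
  endloop
 endfacet
 facet normal -0.705 0.673 0.224
  outer loop
   vertex 0.9 3.4 3.5
   vertex 0.2 3.2 1.9
   vertex 0.2 2.7 3.4
  endloop
 endfacet
 facet normal -0.509 0.400 0.763
  outer loop
   vertex 0.9 3.4 3.5
   vertex 0.2 2.7 3.4
   vertex 1.5 3.4 3.9
  endloop
 endfacet
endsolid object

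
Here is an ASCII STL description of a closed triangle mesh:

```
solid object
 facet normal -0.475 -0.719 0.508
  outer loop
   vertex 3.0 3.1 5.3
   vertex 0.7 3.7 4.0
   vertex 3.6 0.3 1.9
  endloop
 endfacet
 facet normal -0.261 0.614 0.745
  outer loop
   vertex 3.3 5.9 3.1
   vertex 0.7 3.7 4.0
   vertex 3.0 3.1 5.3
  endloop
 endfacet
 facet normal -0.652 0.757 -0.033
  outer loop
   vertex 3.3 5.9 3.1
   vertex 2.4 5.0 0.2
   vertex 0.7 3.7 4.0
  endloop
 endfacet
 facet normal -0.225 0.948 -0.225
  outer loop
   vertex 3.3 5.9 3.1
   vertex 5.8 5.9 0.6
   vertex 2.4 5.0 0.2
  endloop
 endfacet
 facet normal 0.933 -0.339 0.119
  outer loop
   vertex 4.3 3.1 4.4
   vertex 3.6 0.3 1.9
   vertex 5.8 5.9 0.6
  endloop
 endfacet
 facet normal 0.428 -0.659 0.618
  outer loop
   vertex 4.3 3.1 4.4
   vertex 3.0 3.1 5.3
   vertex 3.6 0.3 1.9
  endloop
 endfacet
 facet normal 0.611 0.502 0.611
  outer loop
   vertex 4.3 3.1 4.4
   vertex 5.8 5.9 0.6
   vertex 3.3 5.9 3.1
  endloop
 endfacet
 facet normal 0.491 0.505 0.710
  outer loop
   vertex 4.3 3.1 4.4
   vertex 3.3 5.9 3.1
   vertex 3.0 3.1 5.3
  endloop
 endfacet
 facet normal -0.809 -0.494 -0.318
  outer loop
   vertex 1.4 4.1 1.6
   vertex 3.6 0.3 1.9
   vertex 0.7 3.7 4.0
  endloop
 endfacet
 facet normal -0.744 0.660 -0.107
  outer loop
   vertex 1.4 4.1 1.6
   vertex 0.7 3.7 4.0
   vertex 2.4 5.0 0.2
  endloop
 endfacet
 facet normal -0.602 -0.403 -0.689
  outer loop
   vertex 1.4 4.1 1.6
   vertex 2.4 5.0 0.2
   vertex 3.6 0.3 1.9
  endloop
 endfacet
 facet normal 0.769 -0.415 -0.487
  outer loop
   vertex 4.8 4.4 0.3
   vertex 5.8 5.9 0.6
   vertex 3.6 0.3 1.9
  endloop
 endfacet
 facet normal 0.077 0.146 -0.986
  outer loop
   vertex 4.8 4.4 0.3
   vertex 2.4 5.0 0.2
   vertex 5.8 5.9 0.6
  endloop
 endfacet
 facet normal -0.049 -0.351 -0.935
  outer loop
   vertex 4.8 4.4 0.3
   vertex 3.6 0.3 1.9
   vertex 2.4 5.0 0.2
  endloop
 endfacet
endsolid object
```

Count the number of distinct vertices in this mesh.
9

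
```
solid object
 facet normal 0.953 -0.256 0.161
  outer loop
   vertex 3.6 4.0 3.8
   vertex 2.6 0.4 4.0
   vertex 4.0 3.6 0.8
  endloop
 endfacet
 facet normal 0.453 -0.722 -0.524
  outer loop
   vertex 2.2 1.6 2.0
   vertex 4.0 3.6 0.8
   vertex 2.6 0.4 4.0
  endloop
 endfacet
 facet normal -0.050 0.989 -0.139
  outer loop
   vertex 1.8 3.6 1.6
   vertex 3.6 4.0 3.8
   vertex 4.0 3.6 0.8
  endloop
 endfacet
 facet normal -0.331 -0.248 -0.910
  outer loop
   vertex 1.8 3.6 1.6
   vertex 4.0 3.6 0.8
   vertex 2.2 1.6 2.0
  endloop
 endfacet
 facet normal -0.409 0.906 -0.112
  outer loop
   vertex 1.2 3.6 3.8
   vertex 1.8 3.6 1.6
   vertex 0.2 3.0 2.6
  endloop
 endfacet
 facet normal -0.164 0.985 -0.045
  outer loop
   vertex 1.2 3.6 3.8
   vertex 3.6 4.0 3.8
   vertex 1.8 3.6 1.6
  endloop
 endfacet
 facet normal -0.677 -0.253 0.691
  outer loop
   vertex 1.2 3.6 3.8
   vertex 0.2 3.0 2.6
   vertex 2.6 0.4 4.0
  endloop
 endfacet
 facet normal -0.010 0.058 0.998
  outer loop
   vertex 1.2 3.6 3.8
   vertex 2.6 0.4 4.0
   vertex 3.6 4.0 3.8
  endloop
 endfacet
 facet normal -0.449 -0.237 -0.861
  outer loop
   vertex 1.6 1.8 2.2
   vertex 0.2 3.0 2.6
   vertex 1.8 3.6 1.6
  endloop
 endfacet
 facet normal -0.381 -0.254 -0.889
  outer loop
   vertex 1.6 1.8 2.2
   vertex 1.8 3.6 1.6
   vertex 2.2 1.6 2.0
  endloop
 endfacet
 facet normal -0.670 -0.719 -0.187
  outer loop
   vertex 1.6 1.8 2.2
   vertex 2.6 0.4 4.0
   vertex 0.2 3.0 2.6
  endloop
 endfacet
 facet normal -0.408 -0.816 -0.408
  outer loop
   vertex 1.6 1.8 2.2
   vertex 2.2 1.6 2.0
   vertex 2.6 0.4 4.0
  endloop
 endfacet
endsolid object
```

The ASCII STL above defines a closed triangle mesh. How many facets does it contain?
12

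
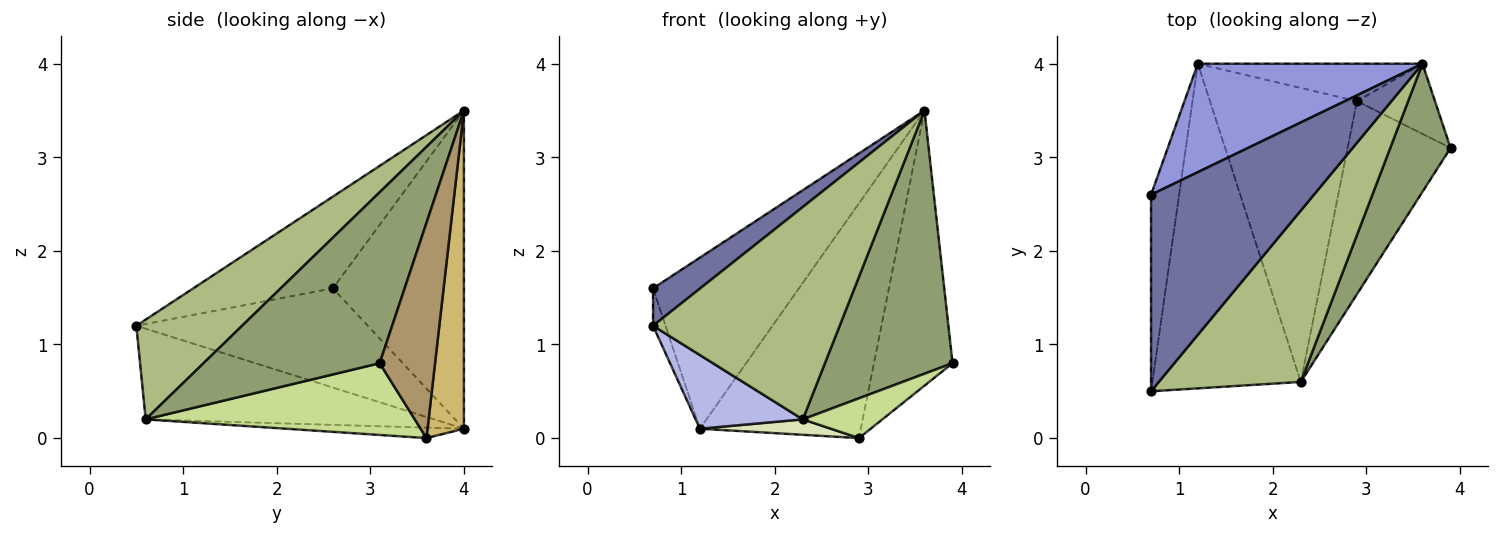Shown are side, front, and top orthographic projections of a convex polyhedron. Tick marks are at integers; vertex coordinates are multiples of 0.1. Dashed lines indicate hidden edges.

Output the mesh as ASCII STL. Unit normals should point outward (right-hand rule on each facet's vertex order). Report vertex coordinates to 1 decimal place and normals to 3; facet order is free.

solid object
 facet normal -0.484 -0.164 0.860
  outer loop
   vertex 3.6 4.0 3.5
   vertex 0.7 2.6 1.6
   vertex 0.7 0.5 1.2
  endloop
 endfacet
 facet normal -0.961 0.052 -0.272
  outer loop
   vertex 1.2 4.0 0.1
   vertex 0.7 0.5 1.2
   vertex 0.7 2.6 1.6
  endloop
 endfacet
 facet normal -0.604 0.673 0.427
  outer loop
   vertex 1.2 4.0 0.1
   vertex 0.7 2.6 1.6
   vertex 3.6 4.0 3.5
  endloop
 endfacet
 facet normal -0.512 -0.190 -0.838
  outer loop
   vertex 2.3 0.6 0.2
   vertex 0.7 0.5 1.2
   vertex 1.2 4.0 0.1
  endloop
 endfacet
 facet normal 0.779 -0.564 0.275
  outer loop
   vertex 2.3 0.6 0.2
   vertex 3.9 3.1 0.8
   vertex 3.6 4.0 3.5
  endloop
 endfacet
 facet normal 0.404 -0.712 0.575
  outer loop
   vertex 2.3 0.6 0.2
   vertex 3.6 4.0 3.5
   vertex 0.7 0.5 1.2
  endloop
 endfacet
 facet normal 0.564 -0.167 -0.809
  outer loop
   vertex 2.9 3.6 0.0
   vertex 3.9 3.1 0.8
   vertex 2.3 0.6 0.2
  endloop
 endfacet
 facet normal -0.071 -0.052 -0.996
  outer loop
   vertex 2.9 3.6 0.0
   vertex 2.3 0.6 0.2
   vertex 1.2 4.0 0.1
  endloop
 endfacet
 facet normal 0.564 0.800 -0.204
  outer loop
   vertex 2.9 3.6 0.0
   vertex 3.6 4.0 3.5
   vertex 3.9 3.1 0.8
  endloop
 endfacet
 facet normal 0.218 0.964 -0.154
  outer loop
   vertex 2.9 3.6 0.0
   vertex 1.2 4.0 0.1
   vertex 3.6 4.0 3.5
  endloop
 endfacet
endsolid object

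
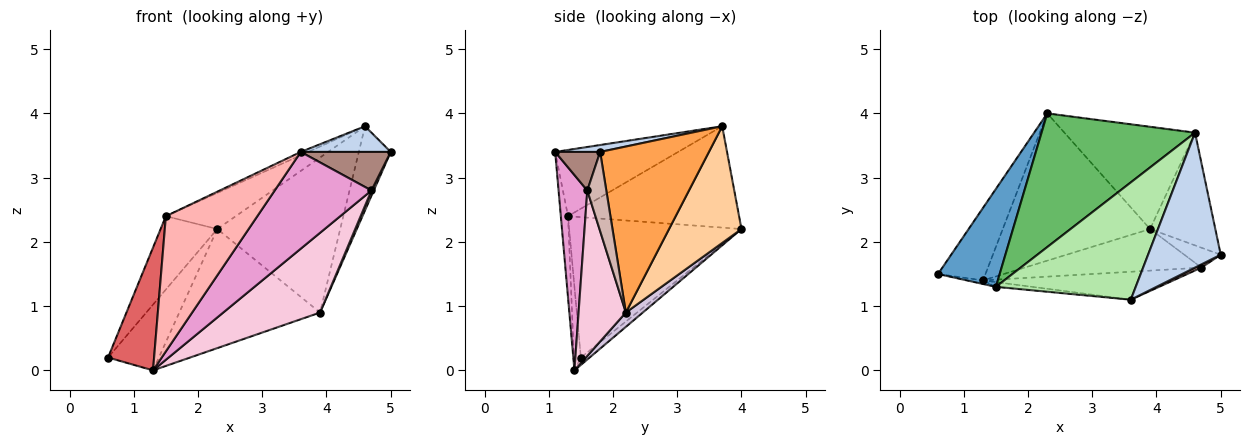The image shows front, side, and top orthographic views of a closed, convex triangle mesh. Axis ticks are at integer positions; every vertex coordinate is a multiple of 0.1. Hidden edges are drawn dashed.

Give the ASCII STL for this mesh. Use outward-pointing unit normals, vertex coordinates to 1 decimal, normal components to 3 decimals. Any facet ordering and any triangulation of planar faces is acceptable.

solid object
 facet normal -0.877 0.288 0.385
  outer loop
   vertex 1.5 1.3 2.4
   vertex 2.3 4.0 2.2
   vertex 0.6 1.5 0.2
  endloop
 endfacet
 facet normal 0.093 -0.186 0.978
  outer loop
   vertex 4.6 3.7 3.8
   vertex 3.6 1.1 3.4
   vertex 5.0 1.8 3.4
  endloop
 endfacet
 facet normal 0.898 0.263 -0.353
  outer loop
   vertex 4.6 3.7 3.8
   vertex 5.0 1.8 3.4
   vertex 3.9 2.2 0.9
  endloop
 endfacet
 facet normal 0.441 0.749 -0.494
  outer loop
   vertex 4.6 3.7 3.8
   vertex 3.9 2.2 0.9
   vertex 2.3 4.0 2.2
  endloop
 endfacet
 facet normal -0.538 0.220 0.814
  outer loop
   vertex 4.6 3.7 3.8
   vertex 2.3 4.0 2.2
   vertex 1.5 1.3 2.4
  endloop
 endfacet
 facet normal -0.428 0.026 0.904
  outer loop
   vertex 4.6 3.7 3.8
   vertex 1.5 1.3 2.4
   vertex 3.6 1.1 3.4
  endloop
 endfacet
 facet normal -0.149 -0.988 -0.029
  outer loop
   vertex 1.3 1.4 0.0
   vertex 1.5 1.3 2.4
   vertex 0.6 1.5 0.2
  endloop
 endfacet
 facet normal -0.078 -0.996 -0.035
  outer loop
   vertex 1.3 1.4 0.0
   vertex 3.6 1.1 3.4
   vertex 1.5 1.3 2.4
  endloop
 endfacet
 facet normal -0.115 0.667 -0.736
  outer loop
   vertex 1.3 1.4 0.0
   vertex 0.6 1.5 0.2
   vertex 2.3 4.0 2.2
  endloop
 endfacet
 facet normal 0.075 0.627 -0.775
  outer loop
   vertex 1.3 1.4 0.0
   vertex 2.3 4.0 2.2
   vertex 3.9 2.2 0.9
  endloop
 endfacet
 facet normal 0.446 -0.892 0.074
  outer loop
   vertex 4.7 1.6 2.8
   vertex 5.0 1.8 3.4
   vertex 3.6 1.1 3.4
  endloop
 endfacet
 facet normal 0.903 -0.110 -0.415
  outer loop
   vertex 4.7 1.6 2.8
   vertex 3.9 2.2 0.9
   vertex 5.0 1.8 3.4
  endloop
 endfacet
 facet normal 0.274 -0.924 -0.267
  outer loop
   vertex 4.7 1.6 2.8
   vertex 3.6 1.1 3.4
   vertex 1.3 1.4 0.0
  endloop
 endfacet
 facet normal 0.397 -0.814 -0.424
  outer loop
   vertex 4.7 1.6 2.8
   vertex 1.3 1.4 0.0
   vertex 3.9 2.2 0.9
  endloop
 endfacet
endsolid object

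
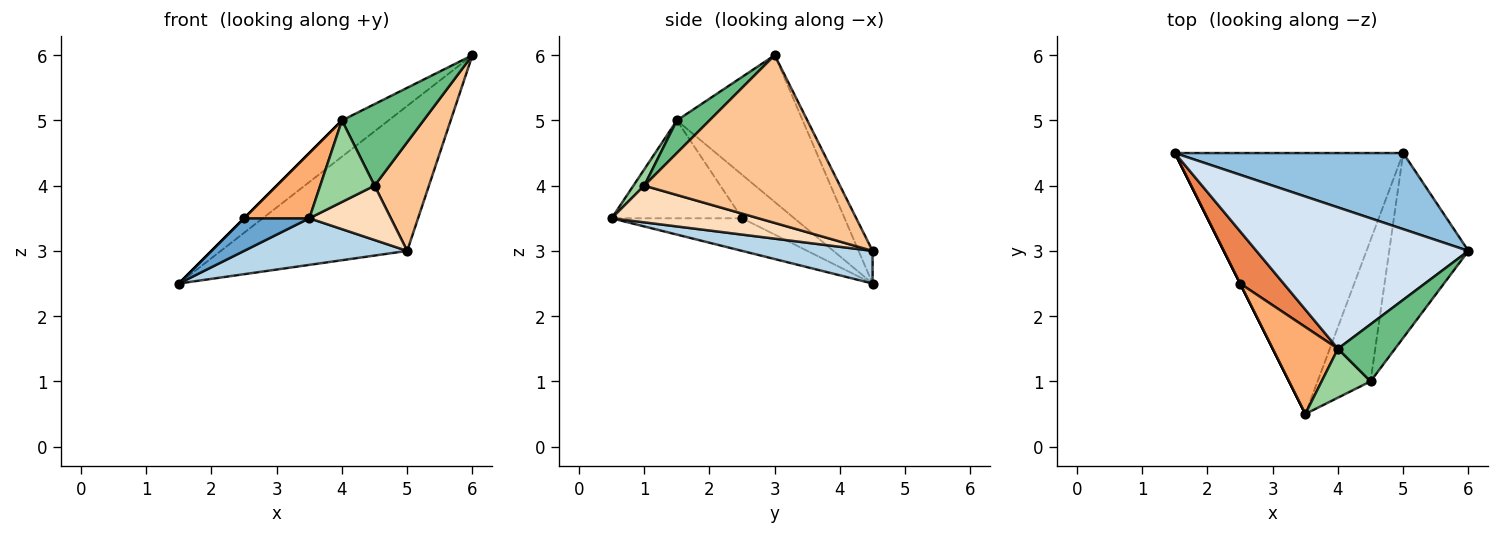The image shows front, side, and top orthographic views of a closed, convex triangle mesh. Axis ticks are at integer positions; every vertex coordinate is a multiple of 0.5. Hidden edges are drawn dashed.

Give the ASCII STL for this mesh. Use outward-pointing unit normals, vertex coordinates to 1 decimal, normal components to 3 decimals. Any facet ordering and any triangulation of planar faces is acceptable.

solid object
 facet normal -0.894 -0.447 0.000
  outer loop
   vertex 2.5 2.5 3.5
   vertex 1.5 4.5 2.5
   vertex 3.5 0.5 3.5
  endloop
 endfacet
 facet normal -0.066 0.883 0.464
  outer loop
   vertex 5.0 4.5 3.0
   vertex 1.5 4.5 2.5
   vertex 6.0 3.0 6.0
  endloop
 endfacet
 facet normal 0.139 -0.174 -0.975
  outer loop
   vertex 5.0 4.5 3.0
   vertex 3.5 0.5 3.5
   vertex 1.5 4.5 2.5
  endloop
 endfacet
 facet normal -0.557 0.206 0.805
  outer loop
   vertex 4.0 1.5 5.0
   vertex 6.0 3.0 6.0
   vertex 1.5 4.5 2.5
  endloop
 endfacet
 facet normal -0.707 0.000 0.707
  outer loop
   vertex 4.0 1.5 5.0
   vertex 1.5 4.5 2.5
   vertex 2.5 2.5 3.5
  endloop
 endfacet
 facet normal -0.768 -0.384 0.512
  outer loop
   vertex 4.0 1.5 5.0
   vertex 2.5 2.5 3.5
   vertex 3.5 0.5 3.5
  endloop
 endfacet
 facet normal 0.877 -0.244 -0.414
  outer loop
   vertex 4.5 1.0 4.0
   vertex 5.0 4.5 3.0
   vertex 6.0 3.0 6.0
  endloop
 endfacet
 facet normal 0.543 -0.302 -0.784
  outer loop
   vertex 4.5 1.0 4.0
   vertex 3.5 0.5 3.5
   vertex 5.0 4.5 3.0
  endloop
 endfacet
 facet normal 0.311 -0.778 0.545
  outer loop
   vertex 4.5 1.0 4.0
   vertex 6.0 3.0 6.0
   vertex 4.0 1.5 5.0
  endloop
 endfacet
 facet normal 0.169 -0.845 0.507
  outer loop
   vertex 4.5 1.0 4.0
   vertex 4.0 1.5 5.0
   vertex 3.5 0.5 3.5
  endloop
 endfacet
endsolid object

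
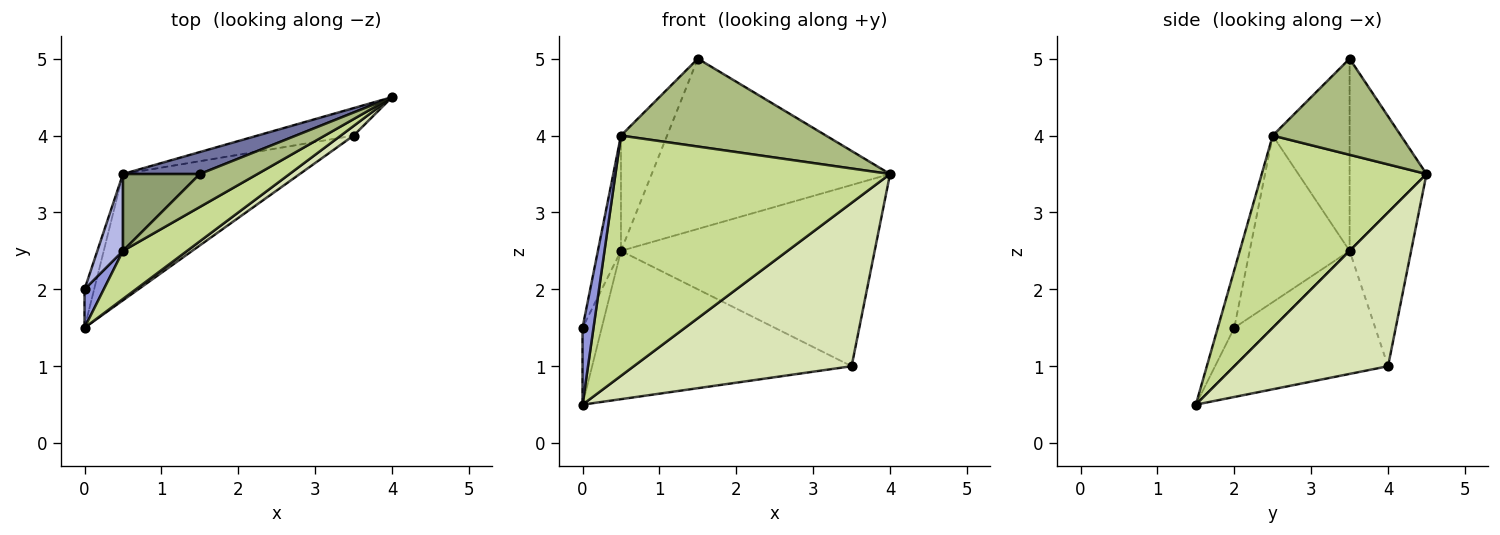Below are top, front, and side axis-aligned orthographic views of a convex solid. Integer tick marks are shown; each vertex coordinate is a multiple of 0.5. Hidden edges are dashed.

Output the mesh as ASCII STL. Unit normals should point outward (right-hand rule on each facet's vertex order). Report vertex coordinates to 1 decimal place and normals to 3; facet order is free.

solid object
 facet normal -0.305 0.945 0.122
  outer loop
   vertex 0.5 3.5 2.5
   vertex 1.5 3.5 5.0
   vertex 4.0 4.5 3.5
  endloop
 endfacet
 facet normal -0.873 0.436 -0.218
  outer loop
   vertex 0.5 3.5 2.5
   vertex 0.0 1.5 0.5
   vertex 0.0 2.0 1.5
  endloop
 endfacet
 facet normal -0.802 -0.535 0.267
  outer loop
   vertex 0.5 2.5 4.0
   vertex 0.0 2.0 1.5
   vertex 0.0 1.5 0.5
  endloop
 endfacet
 facet normal -0.964 0.222 0.148
  outer loop
   vertex 0.5 2.5 4.0
   vertex 0.5 3.5 2.5
   vertex 0.0 2.0 1.5
  endloop
 endfacet
 facet normal -0.811 0.487 0.324
  outer loop
   vertex 0.5 2.5 4.0
   vertex 1.5 3.5 5.0
   vertex 0.5 3.5 2.5
  endloop
 endfacet
 facet normal 0.505 -0.808 0.303
  outer loop
   vertex 0.5 2.5 4.0
   vertex 4.0 4.5 3.5
   vertex 1.5 3.5 5.0
  endloop
 endfacet
 facet normal 0.507 -0.845 0.169
  outer loop
   vertex 0.5 2.5 4.0
   vertex 0.0 1.5 0.5
   vertex 4.0 4.5 3.5
  endloop
 endfacet
 facet normal 0.576 -0.816 0.048
  outer loop
   vertex 3.5 4.0 1.0
   vertex 4.0 4.5 3.5
   vertex 0.0 1.5 0.5
  endloop
 endfacet
 facet normal -0.233 0.961 -0.146
  outer loop
   vertex 3.5 4.0 1.0
   vertex 0.5 3.5 2.5
   vertex 4.0 4.5 3.5
  endloop
 endfacet
 facet normal -0.411 0.694 -0.591
  outer loop
   vertex 3.5 4.0 1.0
   vertex 0.0 1.5 0.5
   vertex 0.5 3.5 2.5
  endloop
 endfacet
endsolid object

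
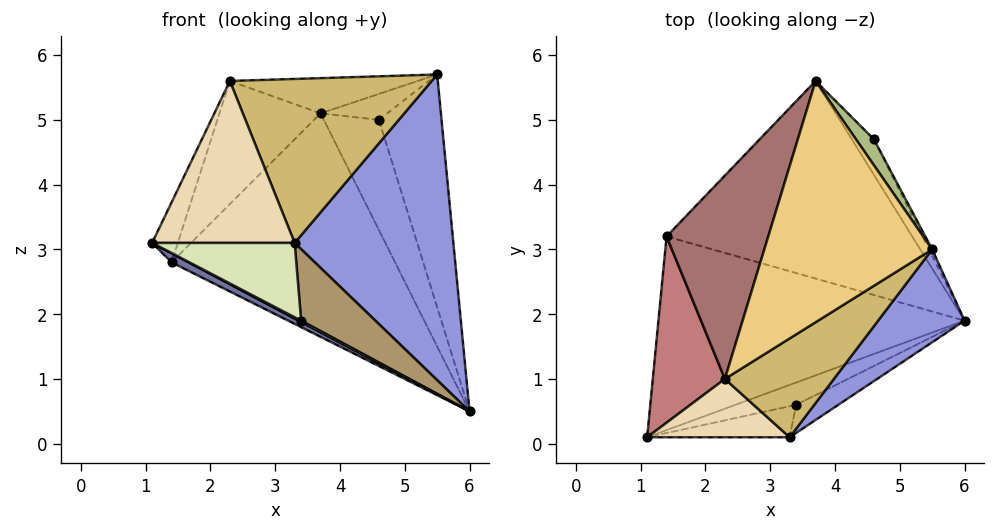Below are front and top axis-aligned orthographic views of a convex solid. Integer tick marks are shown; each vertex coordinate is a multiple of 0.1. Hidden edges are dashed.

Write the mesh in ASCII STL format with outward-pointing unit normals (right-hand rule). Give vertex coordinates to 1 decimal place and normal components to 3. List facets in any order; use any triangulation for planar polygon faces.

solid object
 facet normal -0.456 -0.042 -0.889
  outer loop
   vertex 1.4 3.2 2.8
   vertex 6.0 1.9 0.5
   vertex 1.1 0.1 3.1
  endloop
 endfacet
 facet normal -0.119 0.744 -0.658
  outer loop
   vertex 1.4 3.2 2.8
   vertex 3.7 5.6 5.1
   vertex 6.0 1.9 0.5
  endloop
 endfacet
 facet normal 0.676 -0.705 0.214
  outer loop
   vertex 3.3 0.1 3.1
   vertex 6.0 1.9 0.5
   vertex 5.5 3.0 5.7
  endloop
 endfacet
 facet normal 0.676 0.701 -0.226
  outer loop
   vertex 4.6 4.7 5.0
   vertex 6.0 1.9 0.5
   vertex 3.7 5.6 5.1
  endloop
 endfacet
 facet normal 0.886 0.464 -0.013
  outer loop
   vertex 4.6 4.7 5.0
   vertex 5.5 3.0 5.7
   vertex 6.0 1.9 0.5
  endloop
 endfacet
 facet normal 0.618 0.556 0.556
  outer loop
   vertex 4.6 4.7 5.0
   vertex 3.7 5.6 5.1
   vertex 5.5 3.0 5.7
  endloop
 endfacet
 facet normal -0.453 -0.053 -0.890
  outer loop
   vertex 3.4 0.6 1.9
   vertex 1.1 0.1 3.1
   vertex 6.0 1.9 0.5
  endloop
 endfacet
 facet normal 0.000 -0.923 -0.385
  outer loop
   vertex 3.4 0.6 1.9
   vertex 3.3 0.1 3.1
   vertex 1.1 0.1 3.1
  endloop
 endfacet
 facet normal 0.259 -0.899 -0.353
  outer loop
   vertex 3.4 0.6 1.9
   vertex 6.0 1.9 0.5
   vertex 3.3 0.1 3.1
  endloop
 endfacet
 facet normal 0.461 -0.760 0.458
  outer loop
   vertex 2.3 1.0 5.6
   vertex 3.3 0.1 3.1
   vertex 5.5 3.0 5.7
  endloop
 endfacet
 facet normal -0.120 0.143 0.982
  outer loop
   vertex 2.3 1.0 5.6
   vertex 5.5 3.0 5.7
   vertex 3.7 5.6 5.1
  endloop
 endfacet
 facet normal 0.000 -0.941 0.339
  outer loop
   vertex 2.3 1.0 5.6
   vertex 1.1 0.1 3.1
   vertex 3.3 0.1 3.1
  endloop
 endfacet
 facet normal -0.813 0.302 0.498
  outer loop
   vertex 2.3 1.0 5.6
   vertex 3.7 5.6 5.1
   vertex 1.4 3.2 2.8
  endloop
 endfacet
 facet normal -0.911 0.126 0.392
  outer loop
   vertex 2.3 1.0 5.6
   vertex 1.4 3.2 2.8
   vertex 1.1 0.1 3.1
  endloop
 endfacet
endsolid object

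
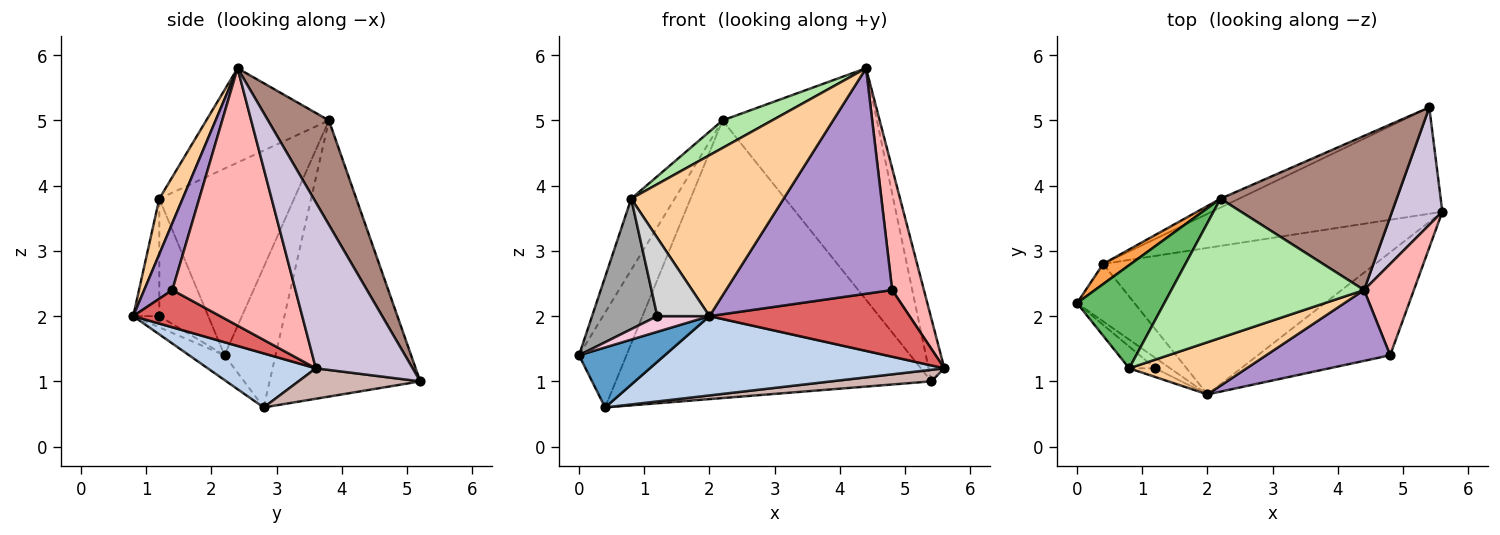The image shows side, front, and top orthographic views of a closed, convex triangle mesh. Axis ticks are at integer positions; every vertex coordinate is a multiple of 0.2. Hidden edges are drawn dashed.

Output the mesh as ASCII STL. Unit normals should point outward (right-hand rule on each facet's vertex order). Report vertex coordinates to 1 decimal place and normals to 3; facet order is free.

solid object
 facet normal -0.286 -0.692 -0.662
  outer loop
   vertex 0.4 2.8 0.6
   vertex 2.0 0.8 2.0
   vertex 0.0 2.2 1.4
  endloop
 endfacet
 facet normal 0.172 -0.469 -0.866
  outer loop
   vertex 0.4 2.8 0.6
   vertex 5.6 3.6 1.2
   vertex 2.0 0.8 2.0
  endloop
 endfacet
 facet normal -0.725 0.674 0.143
  outer loop
   vertex 0.4 2.8 0.6
   vertex 0.0 2.2 1.4
   vertex 2.2 3.8 5.0
  endloop
 endfacet
 facet normal 0.144 -0.941 0.305
  outer loop
   vertex 0.8 1.2 3.8
   vertex 2.0 0.8 2.0
   vertex 4.4 2.4 5.8
  endloop
 endfacet
 facet normal -0.869 0.280 0.407
  outer loop
   vertex 0.8 1.2 3.8
   vertex 2.2 3.8 5.0
   vertex 0.0 2.2 1.4
  endloop
 endfacet
 facet normal -0.433 -0.175 0.884
  outer loop
   vertex 0.8 1.2 3.8
   vertex 4.4 2.4 5.8
   vertex 2.2 3.8 5.0
  endloop
 endfacet
 facet normal 0.230 -0.529 -0.817
  outer loop
   vertex 4.8 1.4 2.4
   vertex 2.0 0.8 2.0
   vertex 5.6 3.6 1.2
  endloop
 endfacet
 facet normal 0.952 -0.246 0.184
  outer loop
   vertex 4.8 1.4 2.4
   vertex 5.6 3.6 1.2
   vertex 4.4 2.4 5.8
  endloop
 endfacet
 facet normal 0.160 -0.942 0.296
  outer loop
   vertex 4.8 1.4 2.4
   vertex 4.4 2.4 5.8
   vertex 2.0 0.8 2.0
  endloop
 endfacet
 facet normal 0.946 0.154 0.287
  outer loop
   vertex 5.4 5.2 1.0
   vertex 4.4 2.4 5.8
   vertex 5.6 3.6 1.2
  endloop
 endfacet
 facet normal 0.312 0.791 0.526
  outer loop
   vertex 5.4 5.2 1.0
   vertex 2.2 3.8 5.0
   vertex 4.4 2.4 5.8
  endloop
 endfacet
 facet normal 0.130 -0.107 -0.986
  outer loop
   vertex 5.4 5.2 1.0
   vertex 5.6 3.6 1.2
   vertex 0.4 2.8 0.6
  endloop
 endfacet
 facet normal -0.431 0.902 -0.029
  outer loop
   vertex 5.4 5.2 1.0
   vertex 0.4 2.8 0.6
   vertex 2.2 3.8 5.0
  endloop
 endfacet
 facet normal -0.384 -0.768 -0.512
  outer loop
   vertex 1.2 1.2 2.0
   vertex 0.0 2.2 1.4
   vertex 2.0 0.8 2.0
  endloop
 endfacet
 facet normal -0.595 -0.793 -0.132
  outer loop
   vertex 1.2 1.2 2.0
   vertex 0.8 1.2 3.8
   vertex 0.0 2.2 1.4
  endloop
 endfacet
 facet normal -0.445 -0.890 -0.099
  outer loop
   vertex 1.2 1.2 2.0
   vertex 2.0 0.8 2.0
   vertex 0.8 1.2 3.8
  endloop
 endfacet
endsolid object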